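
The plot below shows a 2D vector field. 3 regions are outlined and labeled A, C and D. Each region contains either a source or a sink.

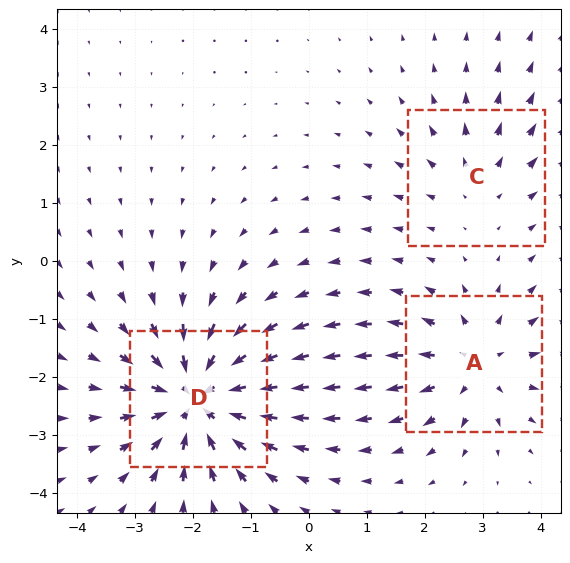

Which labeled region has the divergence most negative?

Divergence at each region's feature centre — A: about +3, C: about +2, D: about -5. Region D is most negative.

D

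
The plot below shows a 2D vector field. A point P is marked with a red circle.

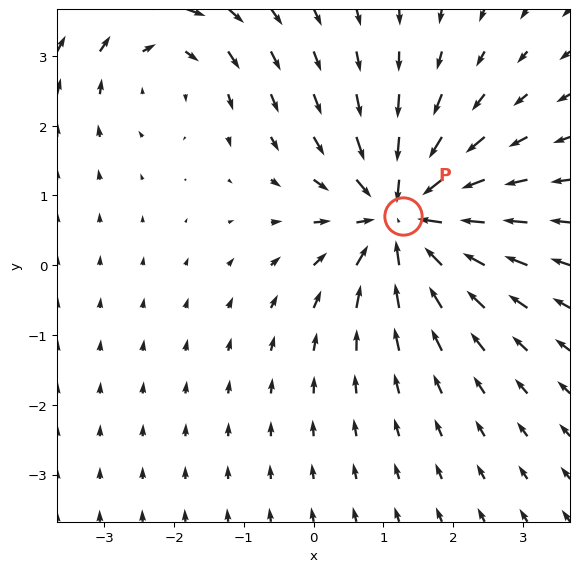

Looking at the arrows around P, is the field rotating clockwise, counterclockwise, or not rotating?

not rotating

Near P at (1.3, 0.7) the arrows show no circulation. The curl there is ≈0.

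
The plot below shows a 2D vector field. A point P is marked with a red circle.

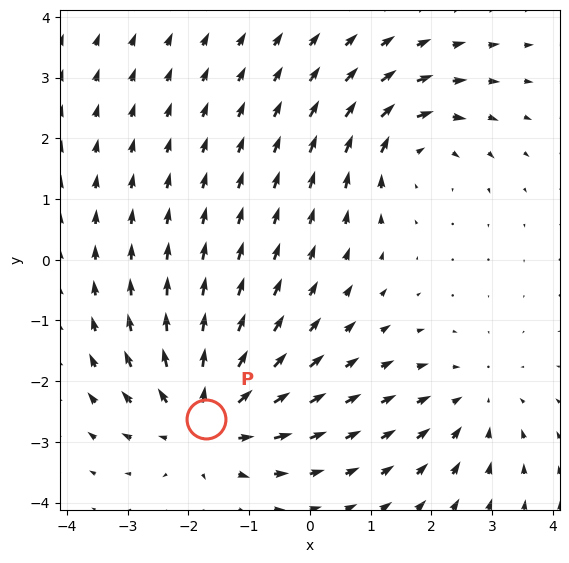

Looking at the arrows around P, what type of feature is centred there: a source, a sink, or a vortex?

At P (-1.7, -2.6) the arrows spread outward. Divergence about +4, curl ≈0 — positive divergence with near-zero curl is a source.

source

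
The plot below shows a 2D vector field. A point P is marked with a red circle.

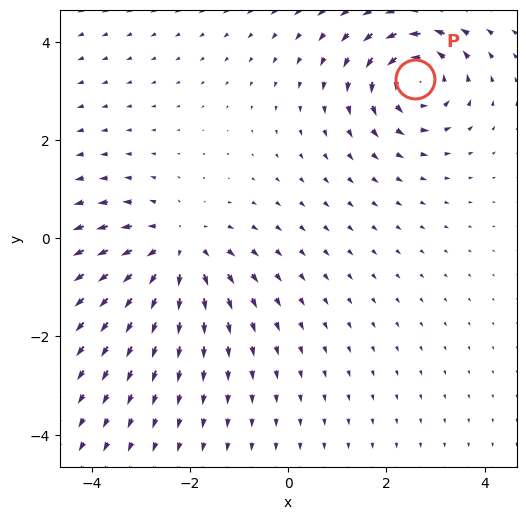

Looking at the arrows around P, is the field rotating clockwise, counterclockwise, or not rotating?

Near P at (2.6, 3.2) the arrows circulate counterclockwise. The curl (z-component) there is about +5; positive curl means counterclockwise rotation.

counterclockwise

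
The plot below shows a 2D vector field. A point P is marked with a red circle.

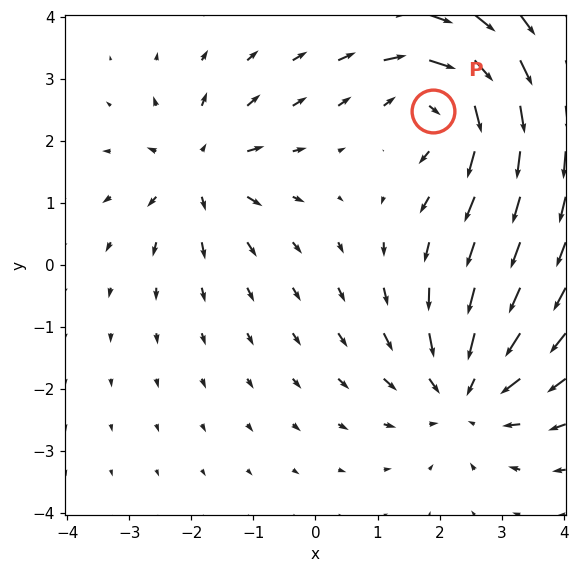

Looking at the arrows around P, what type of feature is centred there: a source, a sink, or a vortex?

vortex

At P (1.9, 2.5) the arrows circulate clockwise. Divergence ≈0, curl about -4 — near-zero divergence with nonzero curl is a vortex.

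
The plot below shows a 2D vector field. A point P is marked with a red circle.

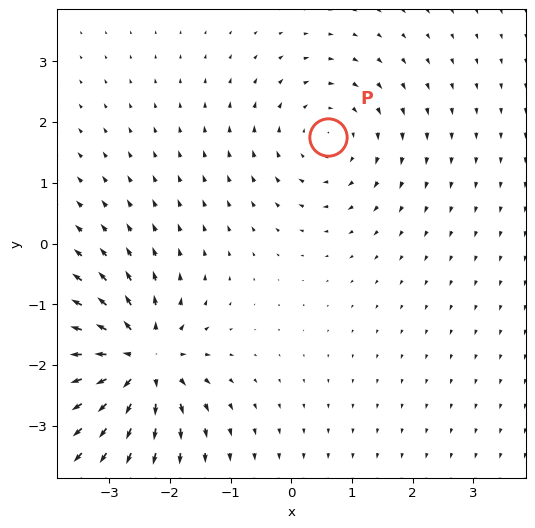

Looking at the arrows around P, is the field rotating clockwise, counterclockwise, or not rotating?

Near P at (0.6, 1.8) the arrows circulate clockwise. The curl (z-component) there is about -3; negative curl means clockwise rotation.

clockwise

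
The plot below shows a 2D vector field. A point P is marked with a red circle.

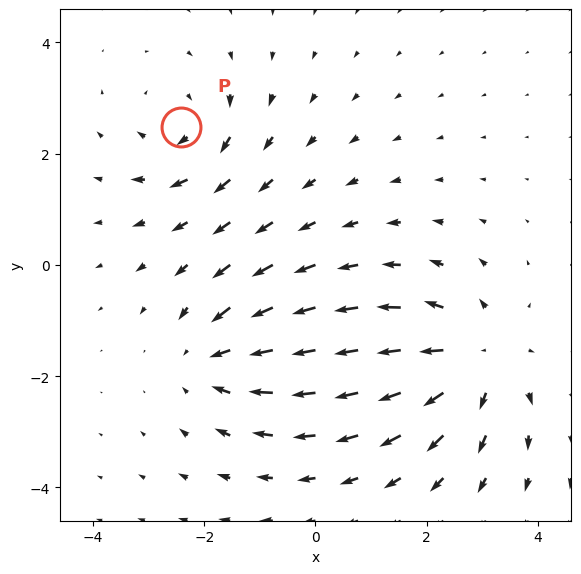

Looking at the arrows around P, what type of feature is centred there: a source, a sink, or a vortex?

vortex

At P (-2.4, 2.5) the arrows circulate clockwise. Divergence ≈0, curl about -3 — near-zero divergence with nonzero curl is a vortex.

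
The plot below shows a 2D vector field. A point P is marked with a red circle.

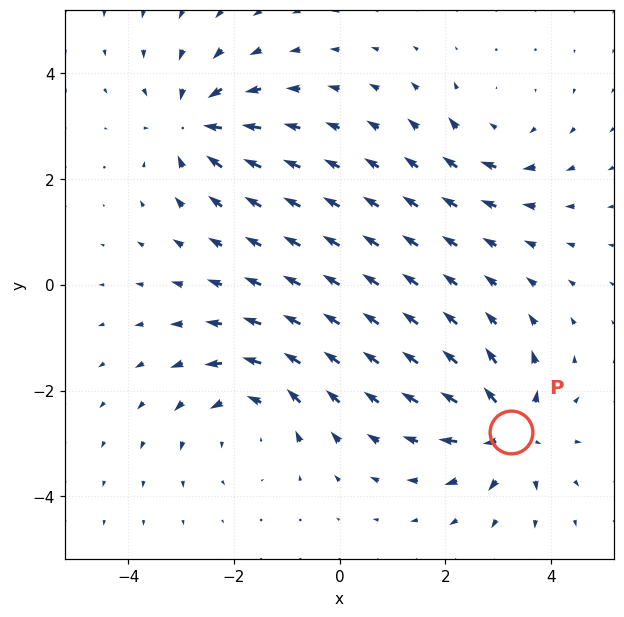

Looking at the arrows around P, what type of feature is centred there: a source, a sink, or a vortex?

At P (3.2, -2.8) the arrows spread outward. Divergence about +6, curl ≈0 — positive divergence with near-zero curl is a source.

source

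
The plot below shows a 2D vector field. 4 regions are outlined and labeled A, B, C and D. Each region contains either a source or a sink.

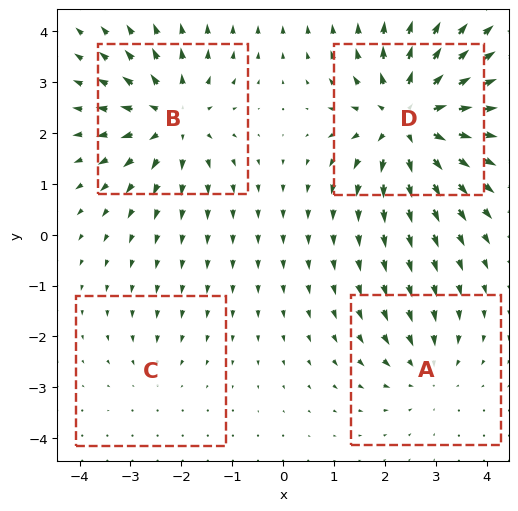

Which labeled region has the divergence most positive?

D

Divergence at each region's feature centre — A: about -3, B: about +6, C: about -2, D: about +8. Region D is most positive.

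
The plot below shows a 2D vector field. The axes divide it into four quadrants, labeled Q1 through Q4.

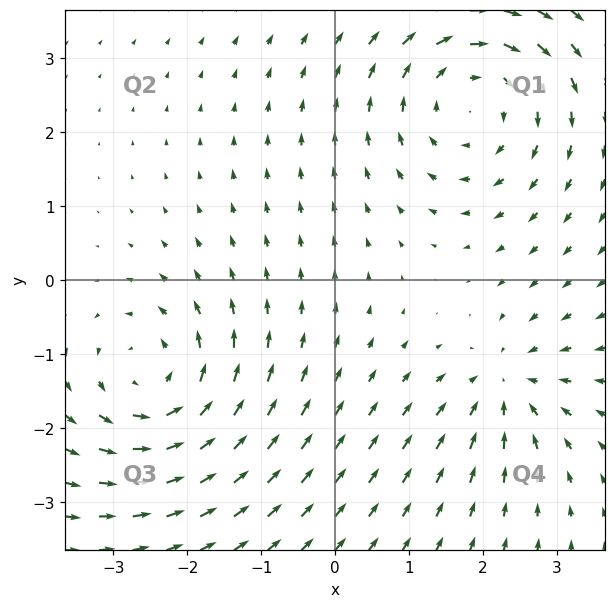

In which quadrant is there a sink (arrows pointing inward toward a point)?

The sink sits at approximately (2.3, -1.4), which lies in quadrant Q4. The divergence there is about -4, negative as expected for a sink.

Q4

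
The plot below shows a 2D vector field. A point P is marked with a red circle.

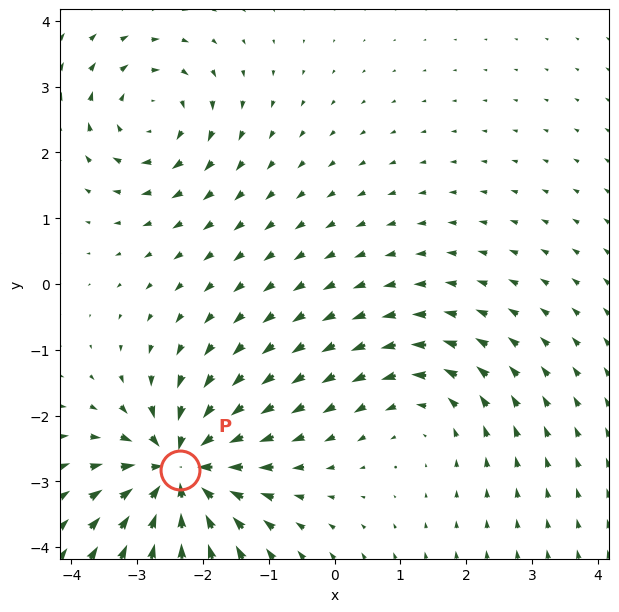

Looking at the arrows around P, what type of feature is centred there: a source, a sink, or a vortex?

At P (-2.3, -2.8) the arrows converge inward. Divergence about -7, curl ≈0 — negative divergence with near-zero curl is a sink.

sink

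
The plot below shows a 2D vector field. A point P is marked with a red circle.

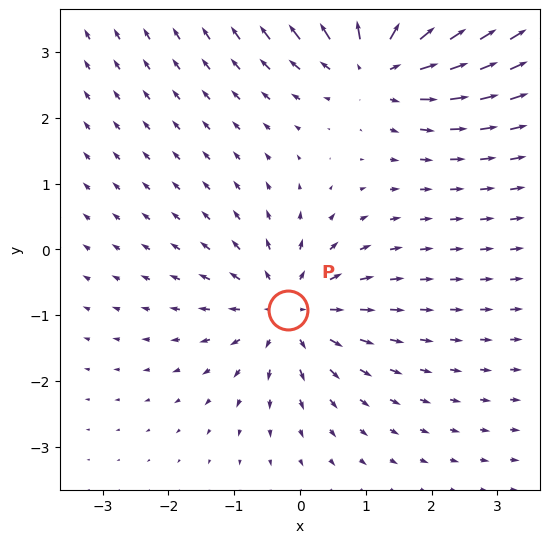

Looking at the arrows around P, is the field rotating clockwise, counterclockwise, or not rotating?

not rotating

Near P at (-0.2, -0.9) the arrows show no circulation. The curl there is ≈0.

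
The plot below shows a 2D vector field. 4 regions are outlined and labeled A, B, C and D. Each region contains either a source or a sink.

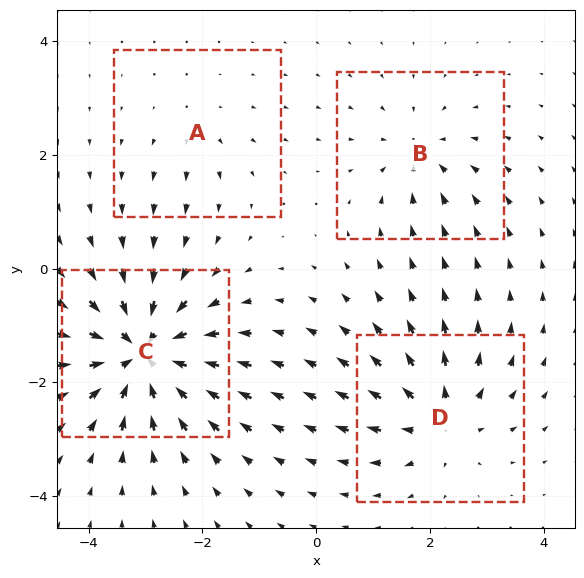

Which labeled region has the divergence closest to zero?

Divergence at each region's feature centre — A: about +2, B: about -4, C: about -9, D: about +5. Region A is closest to zero.

A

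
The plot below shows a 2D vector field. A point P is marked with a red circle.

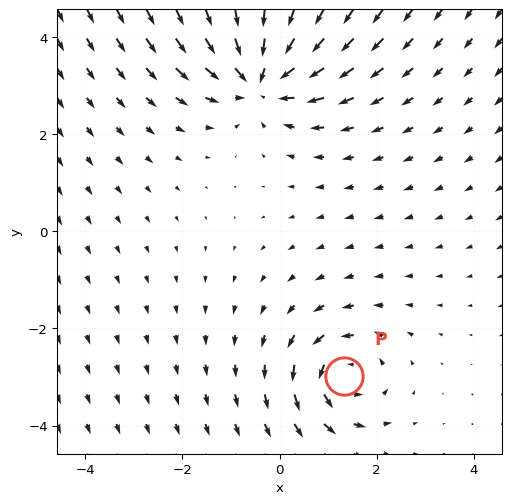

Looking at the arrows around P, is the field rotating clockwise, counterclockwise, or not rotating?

counterclockwise

Near P at (1.3, -3.0) the arrows circulate counterclockwise. The curl (z-component) there is about +4; positive curl means counterclockwise rotation.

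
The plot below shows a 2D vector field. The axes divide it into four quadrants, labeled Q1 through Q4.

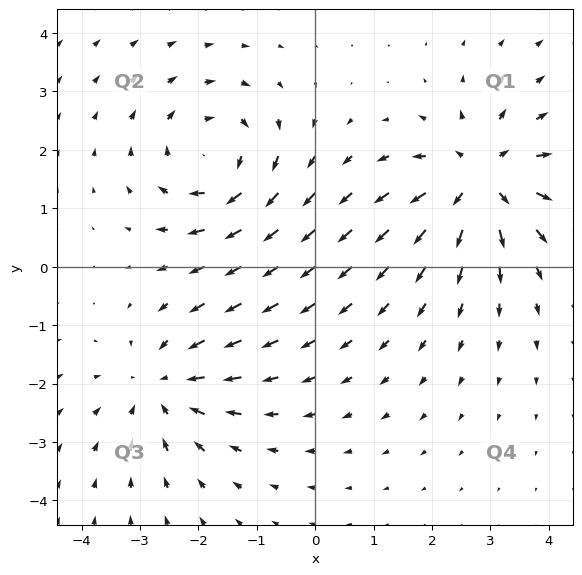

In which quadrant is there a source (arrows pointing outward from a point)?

Q1

The source sits at approximately (2.8, 1.5), which lies in quadrant Q1. The divergence there is about +4, positive as expected for a source.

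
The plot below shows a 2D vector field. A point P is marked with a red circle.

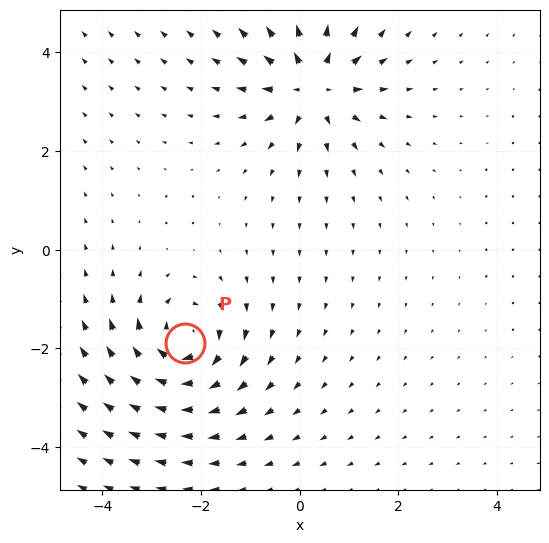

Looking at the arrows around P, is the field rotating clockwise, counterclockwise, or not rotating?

clockwise

Near P at (-2.3, -1.9) the arrows circulate clockwise. The curl (z-component) there is about -6; negative curl means clockwise rotation.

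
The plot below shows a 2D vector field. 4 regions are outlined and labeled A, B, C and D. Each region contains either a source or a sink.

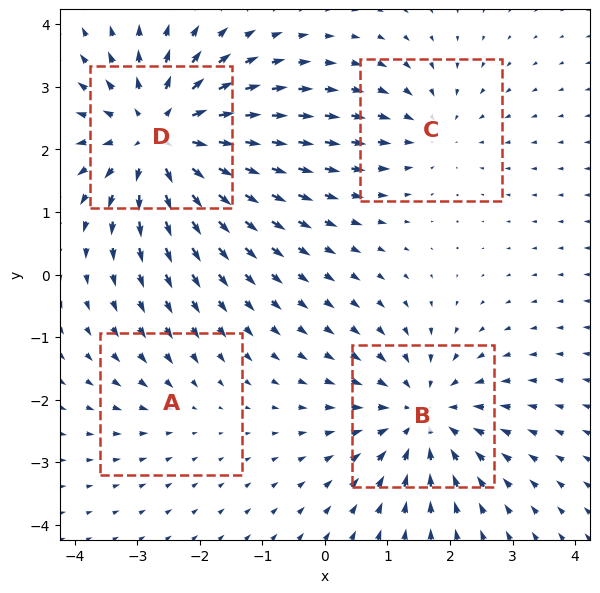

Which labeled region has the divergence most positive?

D

Divergence at each region's feature centre — A: about -2, B: about -5, C: about -3, D: about +7. Region D is most positive.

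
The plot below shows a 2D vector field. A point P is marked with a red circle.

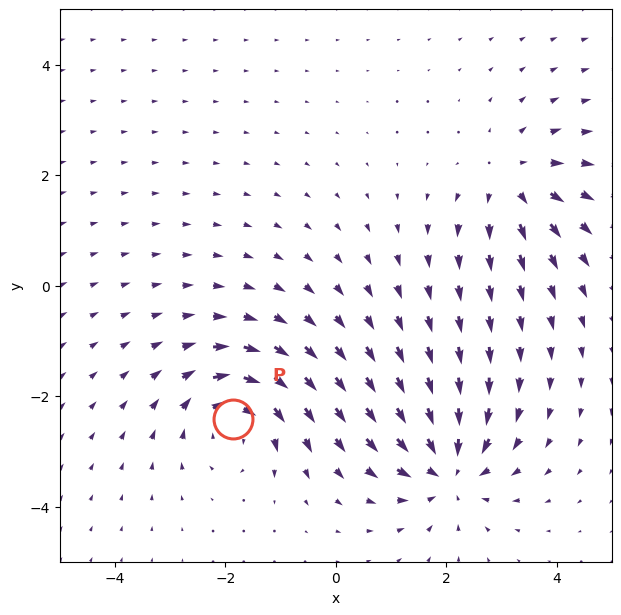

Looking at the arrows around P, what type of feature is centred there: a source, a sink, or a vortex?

At P (-1.9, -2.4) the arrows circulate clockwise. Divergence ≈0, curl about -6 — near-zero divergence with nonzero curl is a vortex.

vortex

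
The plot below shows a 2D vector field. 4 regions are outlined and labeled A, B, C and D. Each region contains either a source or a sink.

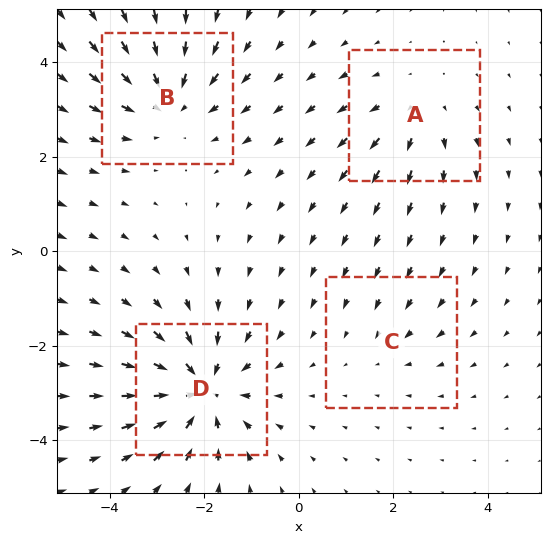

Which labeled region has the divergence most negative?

D

Divergence at each region's feature centre — A: about +3, B: about -5, C: about -2, D: about -6. Region D is most negative.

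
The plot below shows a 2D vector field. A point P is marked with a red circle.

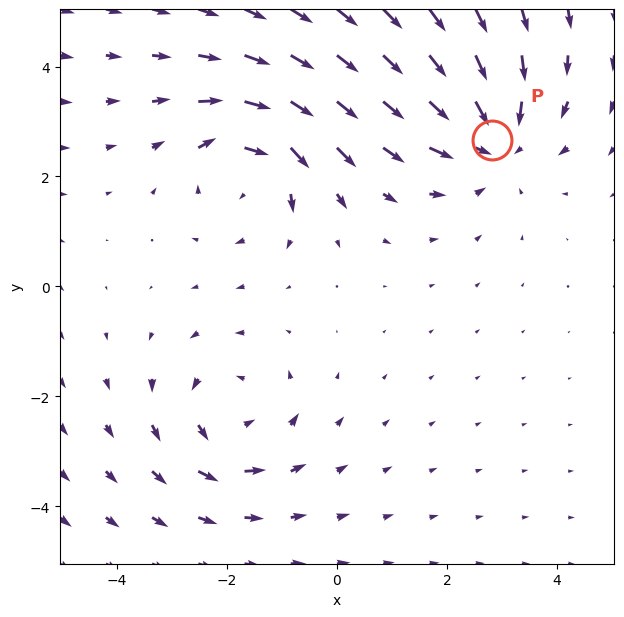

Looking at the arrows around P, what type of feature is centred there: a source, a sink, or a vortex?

sink

At P (2.8, 2.7) the arrows converge inward. Divergence about -3, curl ≈0 — negative divergence with near-zero curl is a sink.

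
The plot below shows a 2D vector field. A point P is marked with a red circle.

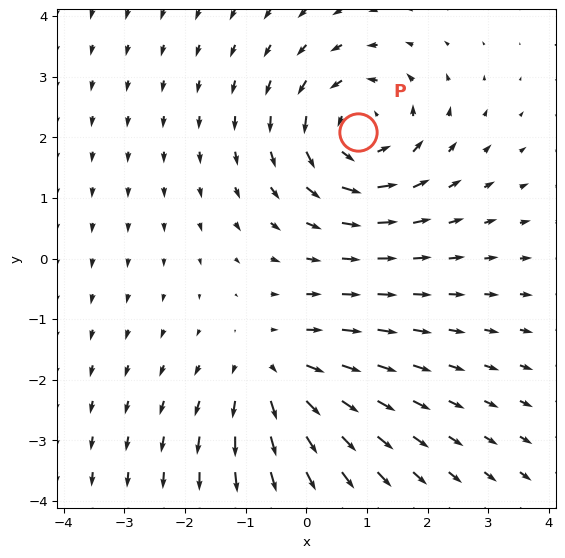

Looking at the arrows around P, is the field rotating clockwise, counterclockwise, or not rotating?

counterclockwise

Near P at (0.9, 2.1) the arrows circulate counterclockwise. The curl (z-component) there is about +5; positive curl means counterclockwise rotation.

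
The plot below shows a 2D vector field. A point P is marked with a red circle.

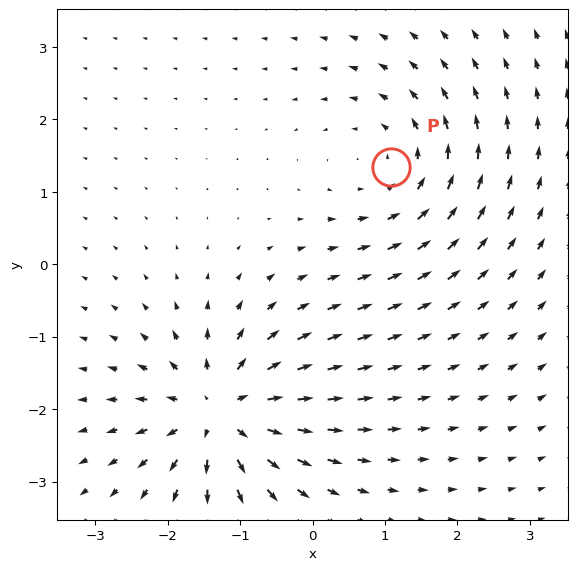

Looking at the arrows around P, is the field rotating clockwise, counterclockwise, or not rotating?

Near P at (1.1, 1.3) the arrows circulate counterclockwise. The curl (z-component) there is about +3; positive curl means counterclockwise rotation.

counterclockwise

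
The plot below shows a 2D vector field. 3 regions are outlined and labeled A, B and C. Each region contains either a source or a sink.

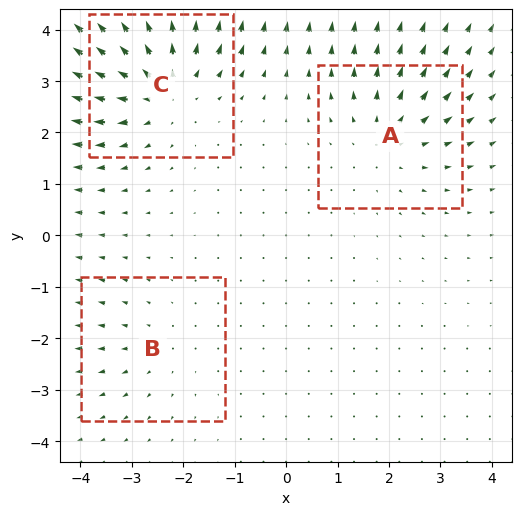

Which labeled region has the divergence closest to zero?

Divergence at each region's feature centre — A: about +3, B: about +2, C: about +4. Region B is closest to zero.

B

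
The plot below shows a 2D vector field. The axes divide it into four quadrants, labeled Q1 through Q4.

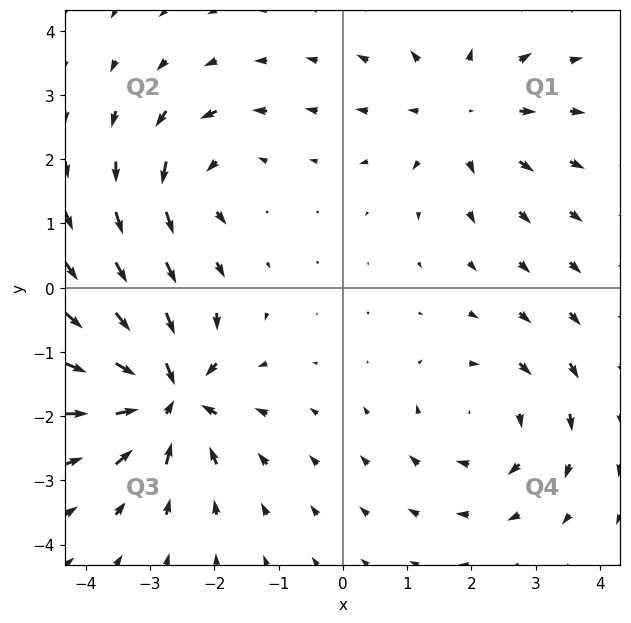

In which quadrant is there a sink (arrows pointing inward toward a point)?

The sink sits at approximately (-2.7, -1.7), which lies in quadrant Q3. The divergence there is about -7, negative as expected for a sink.

Q3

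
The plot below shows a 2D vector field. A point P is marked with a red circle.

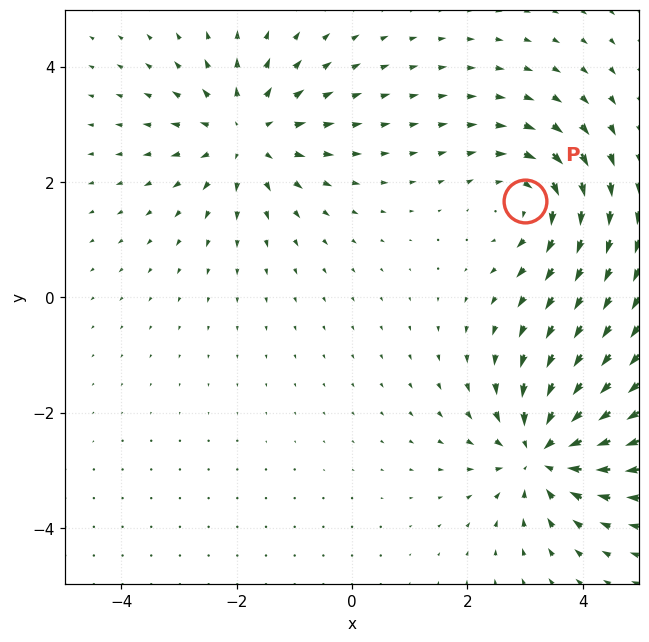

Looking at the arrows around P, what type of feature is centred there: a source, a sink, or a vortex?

At P (3.0, 1.7) the arrows circulate clockwise. Divergence ≈0, curl about -4 — near-zero divergence with nonzero curl is a vortex.

vortex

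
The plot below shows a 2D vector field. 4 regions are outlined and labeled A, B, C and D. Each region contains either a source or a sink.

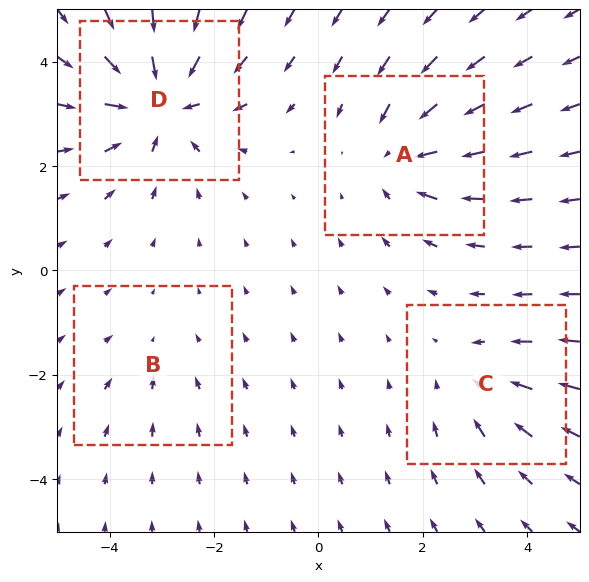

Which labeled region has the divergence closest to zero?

B

Divergence at each region's feature centre — A: about -4, B: about -2, C: about -3, D: about -6. Region B is closest to zero.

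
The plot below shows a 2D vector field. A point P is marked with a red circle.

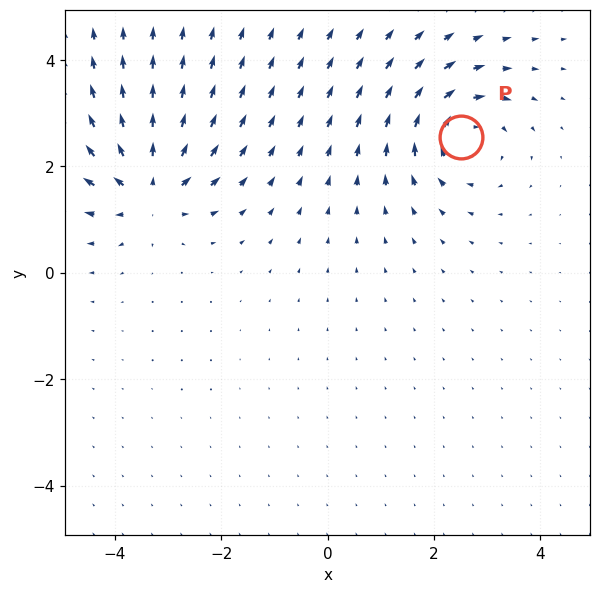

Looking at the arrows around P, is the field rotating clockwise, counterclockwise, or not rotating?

clockwise

Near P at (2.5, 2.6) the arrows circulate clockwise. The curl (z-component) there is about -6; negative curl means clockwise rotation.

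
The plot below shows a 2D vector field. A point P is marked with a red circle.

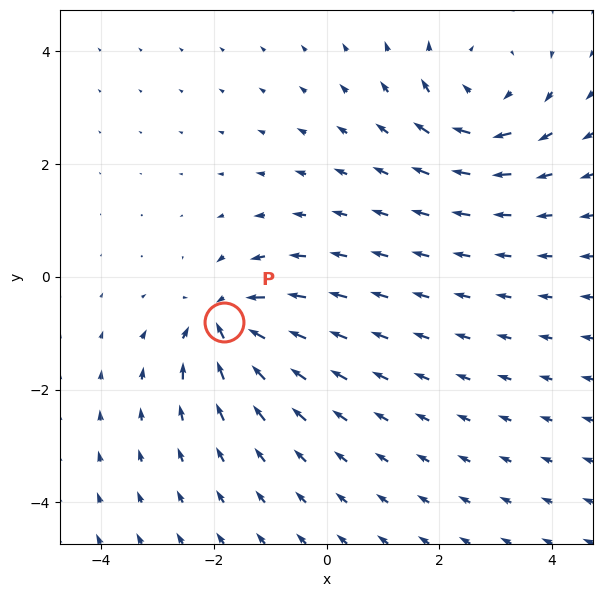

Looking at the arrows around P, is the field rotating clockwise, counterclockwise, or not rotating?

Near P at (-1.8, -0.8) the arrows show no circulation. The curl there is ≈0.

not rotating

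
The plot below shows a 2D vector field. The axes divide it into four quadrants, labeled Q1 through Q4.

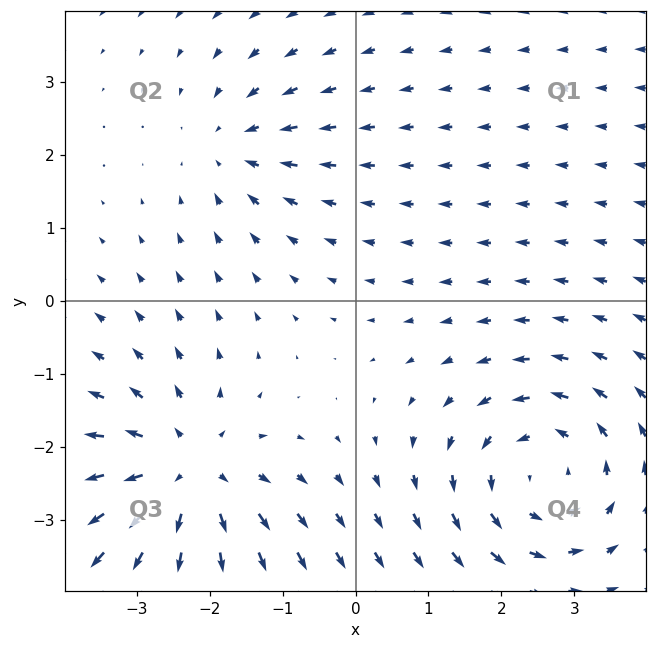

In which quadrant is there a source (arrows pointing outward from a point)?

Q3

The source sits at approximately (-2.3, -2.4), which lies in quadrant Q3. The divergence there is about +4, positive as expected for a source.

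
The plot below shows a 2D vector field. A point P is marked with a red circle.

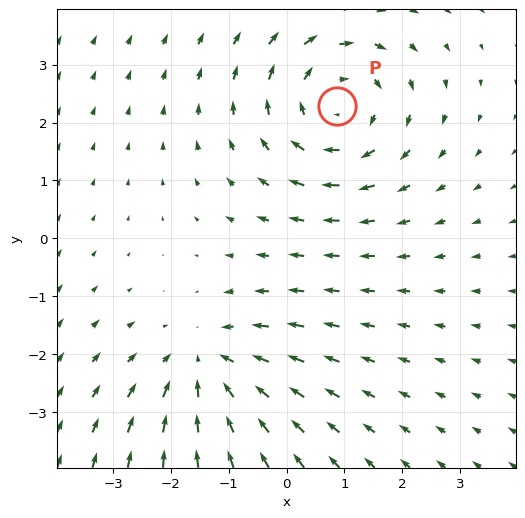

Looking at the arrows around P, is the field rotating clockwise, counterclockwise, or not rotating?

clockwise

Near P at (0.9, 2.3) the arrows circulate clockwise. The curl (z-component) there is about -4; negative curl means clockwise rotation.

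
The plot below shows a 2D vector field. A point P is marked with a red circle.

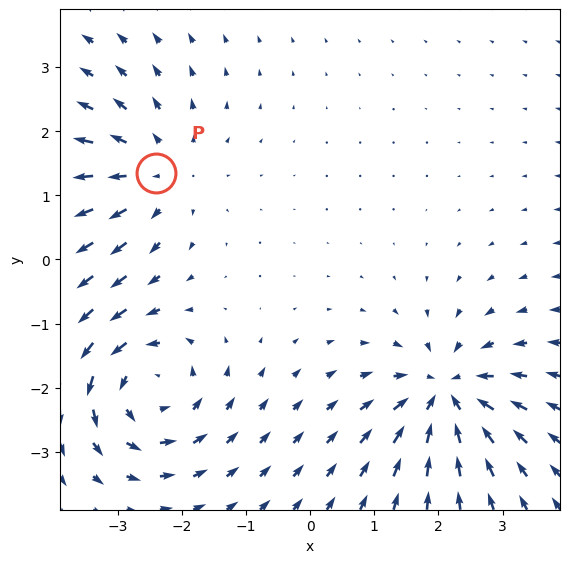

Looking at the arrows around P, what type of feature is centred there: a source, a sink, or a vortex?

At P (-2.4, 1.4) the arrows spread outward. Divergence about +3, curl ≈0 — positive divergence with near-zero curl is a source.

source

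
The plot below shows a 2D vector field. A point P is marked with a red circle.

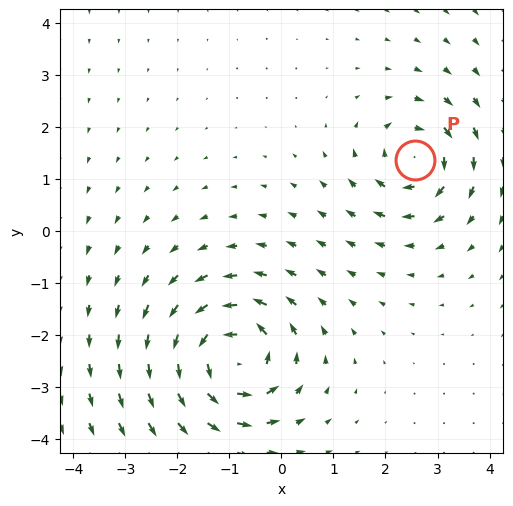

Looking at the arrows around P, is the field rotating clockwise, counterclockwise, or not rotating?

Near P at (2.6, 1.4) the arrows circulate clockwise. The curl (z-component) there is about -5; negative curl means clockwise rotation.

clockwise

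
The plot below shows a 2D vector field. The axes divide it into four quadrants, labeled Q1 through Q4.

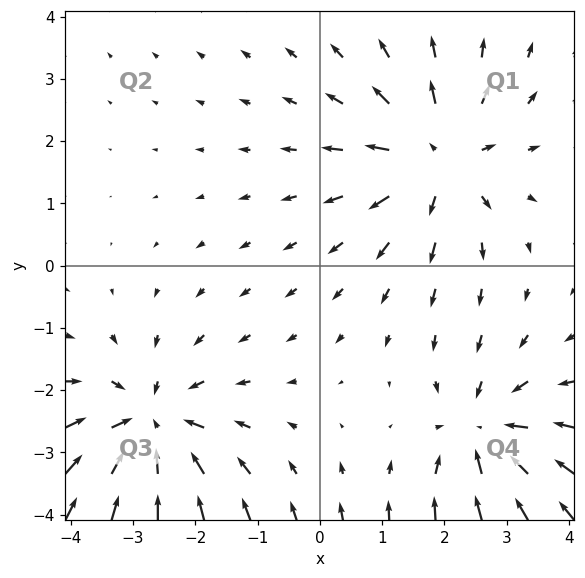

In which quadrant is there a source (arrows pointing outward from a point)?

Q1

The source sits at approximately (1.9, 1.7), which lies in quadrant Q1. The divergence there is about +3, positive as expected for a source.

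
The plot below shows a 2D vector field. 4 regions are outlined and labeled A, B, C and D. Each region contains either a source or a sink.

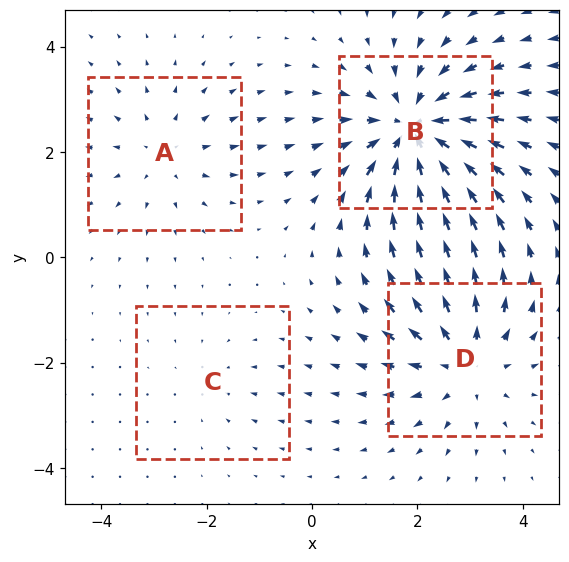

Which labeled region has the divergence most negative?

Divergence at each region's feature centre — A: about +3, B: about -6, C: about -2, D: about +5. Region B is most negative.

B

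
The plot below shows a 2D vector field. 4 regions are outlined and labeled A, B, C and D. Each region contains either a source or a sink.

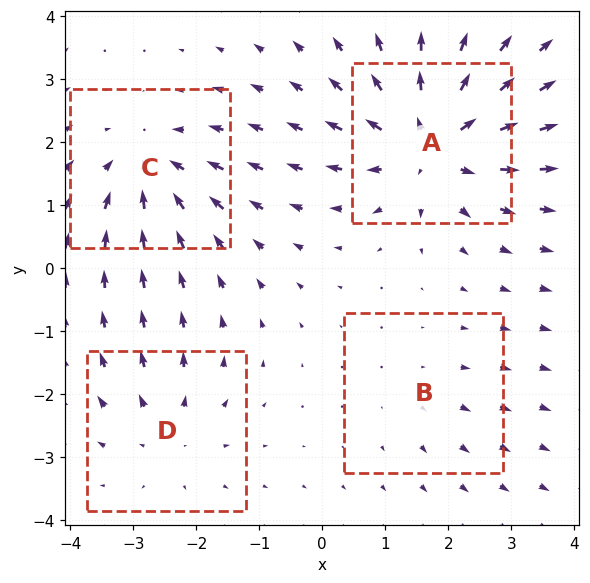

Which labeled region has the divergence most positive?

A

Divergence at each region's feature centre — A: about +7, B: about +2, C: about -5, D: about +3. Region A is most positive.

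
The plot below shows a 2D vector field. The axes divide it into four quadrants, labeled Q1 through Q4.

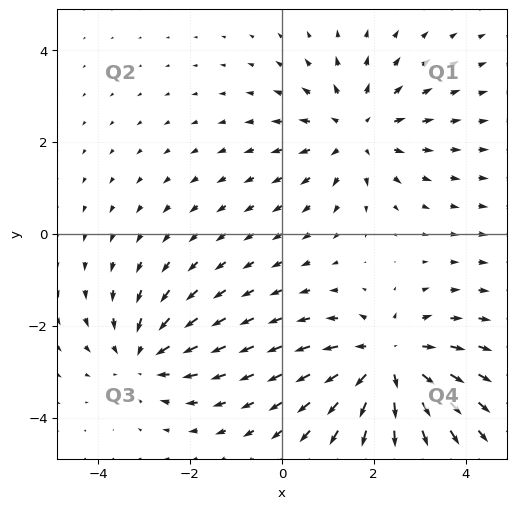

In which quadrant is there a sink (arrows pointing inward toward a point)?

Q3

The sink sits at approximately (-3.0, -2.7), which lies in quadrant Q3. The divergence there is about -3, negative as expected for a sink.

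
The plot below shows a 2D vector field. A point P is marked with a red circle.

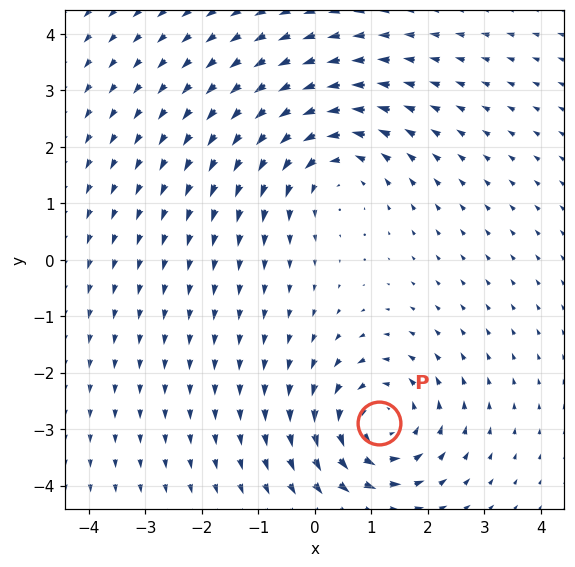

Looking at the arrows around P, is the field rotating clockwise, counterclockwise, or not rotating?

Near P at (1.1, -2.9) the arrows circulate counterclockwise. The curl (z-component) there is about +3; positive curl means counterclockwise rotation.

counterclockwise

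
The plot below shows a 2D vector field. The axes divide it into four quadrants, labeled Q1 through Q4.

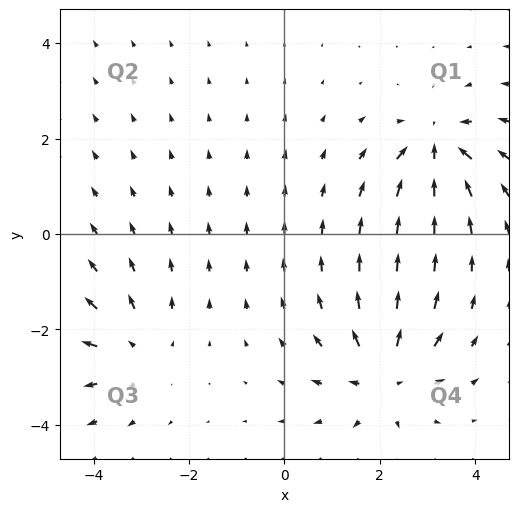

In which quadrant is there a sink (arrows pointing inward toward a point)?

Q1

The sink sits at approximately (3.2, 1.8), which lies in quadrant Q1. The divergence there is about -6, negative as expected for a sink.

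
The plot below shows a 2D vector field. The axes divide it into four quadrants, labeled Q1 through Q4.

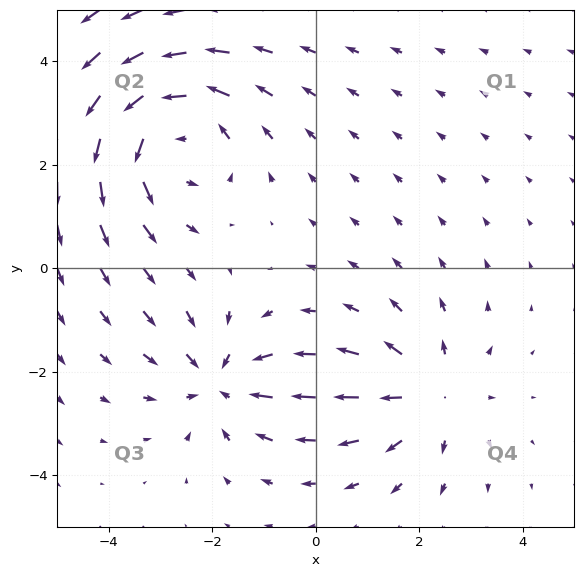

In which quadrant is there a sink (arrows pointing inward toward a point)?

The sink sits at approximately (-1.9, -2.2), which lies in quadrant Q3. The divergence there is about -3, negative as expected for a sink.

Q3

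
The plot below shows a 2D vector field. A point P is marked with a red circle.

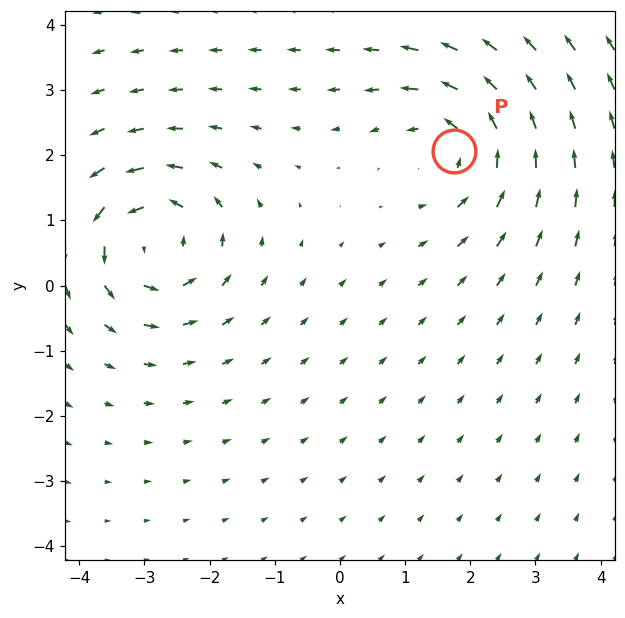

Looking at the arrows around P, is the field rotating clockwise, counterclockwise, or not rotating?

counterclockwise

Near P at (1.8, 2.1) the arrows circulate counterclockwise. The curl (z-component) there is about +3; positive curl means counterclockwise rotation.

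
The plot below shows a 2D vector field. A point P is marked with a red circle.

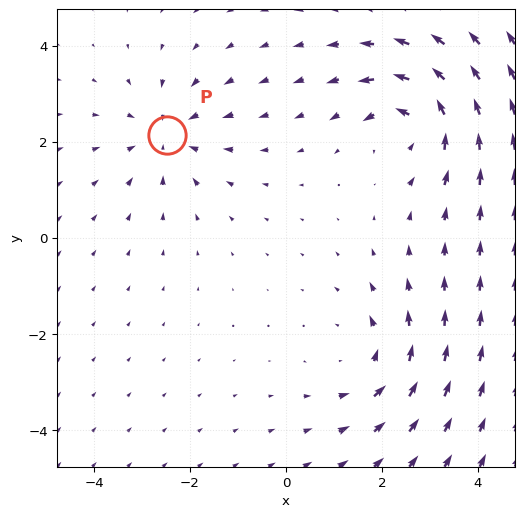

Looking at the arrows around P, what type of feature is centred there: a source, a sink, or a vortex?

At P (-2.5, 2.2) the arrows converge inward. Divergence about -3, curl ≈0 — negative divergence with near-zero curl is a sink.

sink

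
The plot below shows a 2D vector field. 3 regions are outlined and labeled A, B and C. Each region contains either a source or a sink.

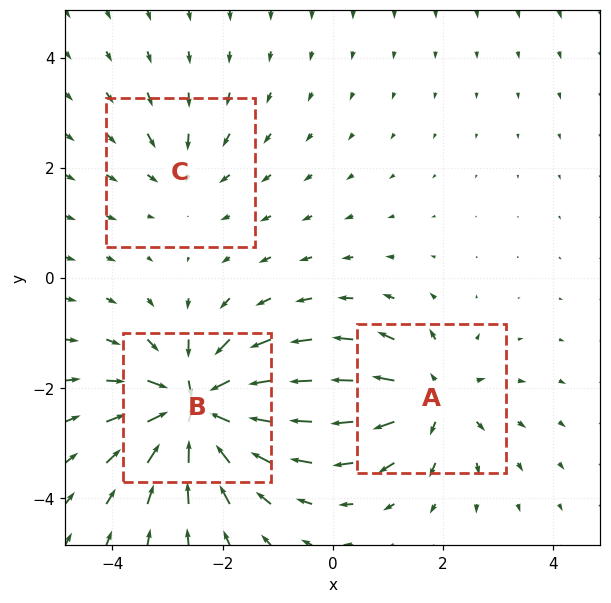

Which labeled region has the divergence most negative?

B

Divergence at each region's feature centre — A: about +4, B: about -6, C: about -2. Region B is most negative.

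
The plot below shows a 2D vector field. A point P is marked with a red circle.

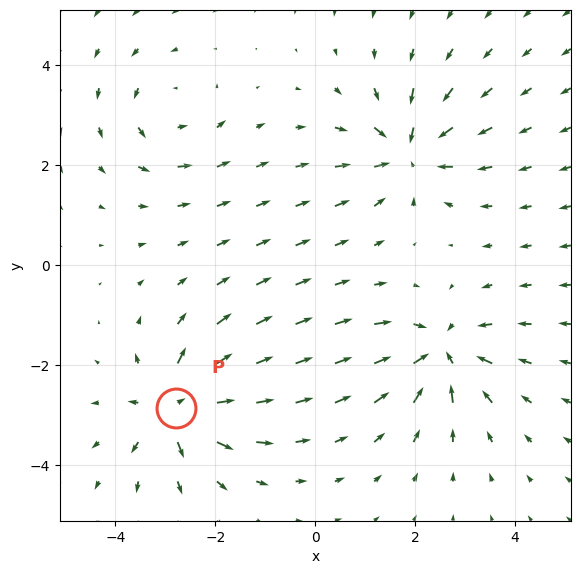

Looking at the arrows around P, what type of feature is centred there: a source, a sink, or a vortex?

At P (-2.8, -2.9) the arrows spread outward. Divergence about +7, curl ≈0 — positive divergence with near-zero curl is a source.

source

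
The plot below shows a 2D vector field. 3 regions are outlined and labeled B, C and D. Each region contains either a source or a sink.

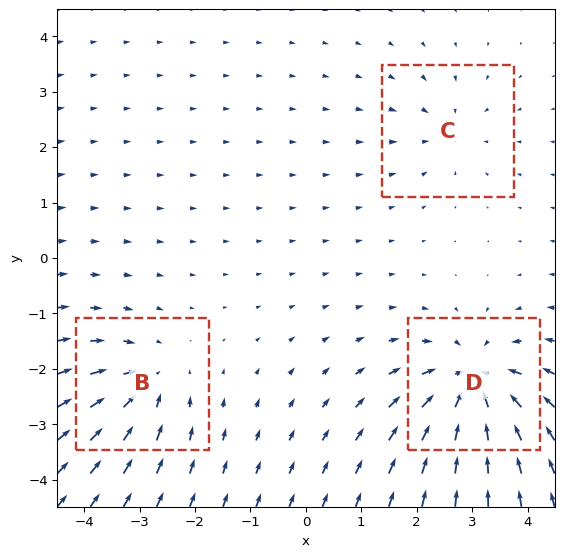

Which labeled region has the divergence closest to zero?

C

Divergence at each region's feature centre — B: about -4, C: about -2, D: about -6. Region C is closest to zero.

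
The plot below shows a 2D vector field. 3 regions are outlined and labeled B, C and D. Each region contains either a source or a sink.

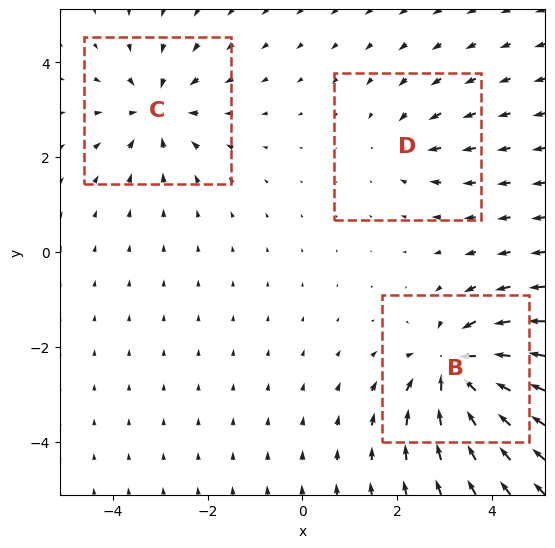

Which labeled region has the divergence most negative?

Divergence at each region's feature centre — B: about -6, C: about -4, D: about -2. Region B is most negative.

B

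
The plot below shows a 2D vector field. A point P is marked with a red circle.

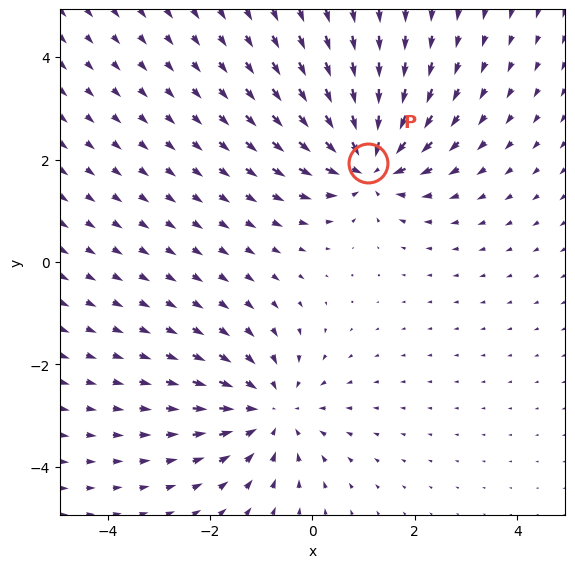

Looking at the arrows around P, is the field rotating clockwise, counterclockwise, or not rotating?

Near P at (1.1, 1.9) the arrows show no circulation. The curl there is ≈0.

not rotating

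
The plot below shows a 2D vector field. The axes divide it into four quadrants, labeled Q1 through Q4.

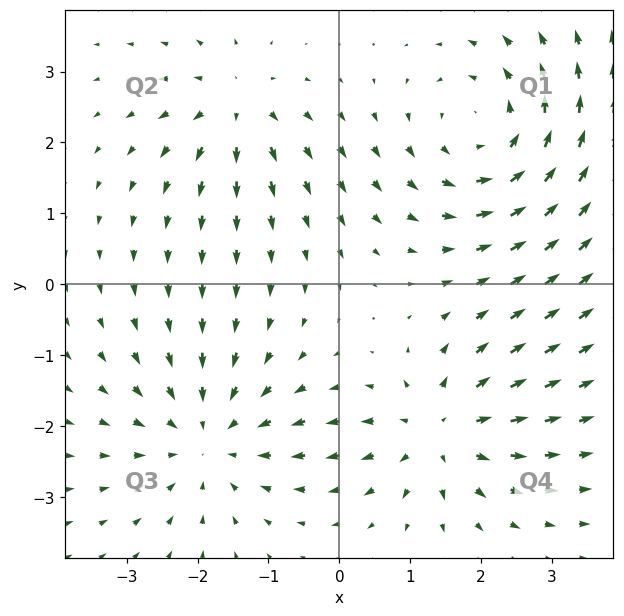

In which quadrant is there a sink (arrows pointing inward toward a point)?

The sink sits at approximately (-1.8, -2.2), which lies in quadrant Q3. The divergence there is about -4, negative as expected for a sink.

Q3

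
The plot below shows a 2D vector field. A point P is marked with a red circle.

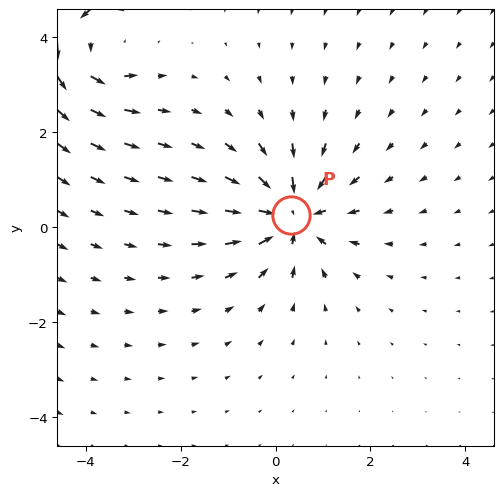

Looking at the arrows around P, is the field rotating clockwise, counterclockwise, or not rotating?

not rotating

Near P at (0.3, 0.3) the arrows show no circulation. The curl there is ≈0.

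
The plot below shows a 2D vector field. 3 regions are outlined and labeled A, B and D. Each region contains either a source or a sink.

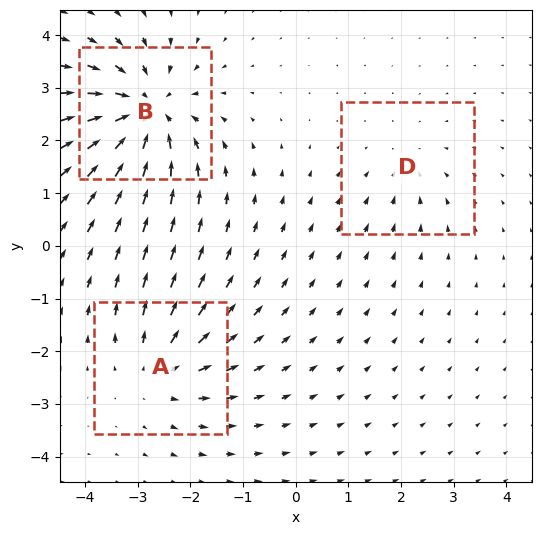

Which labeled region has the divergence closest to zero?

D

Divergence at each region's feature centre — A: about +3, B: about -5, D: about -2. Region D is closest to zero.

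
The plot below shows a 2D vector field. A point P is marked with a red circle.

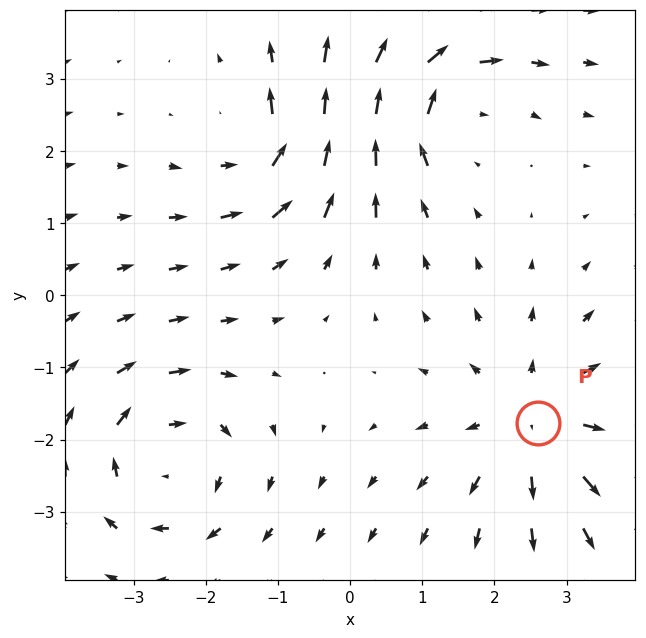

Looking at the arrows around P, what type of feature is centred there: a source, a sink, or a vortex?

source

At P (2.6, -1.8) the arrows spread outward. Divergence about +4, curl ≈0 — positive divergence with near-zero curl is a source.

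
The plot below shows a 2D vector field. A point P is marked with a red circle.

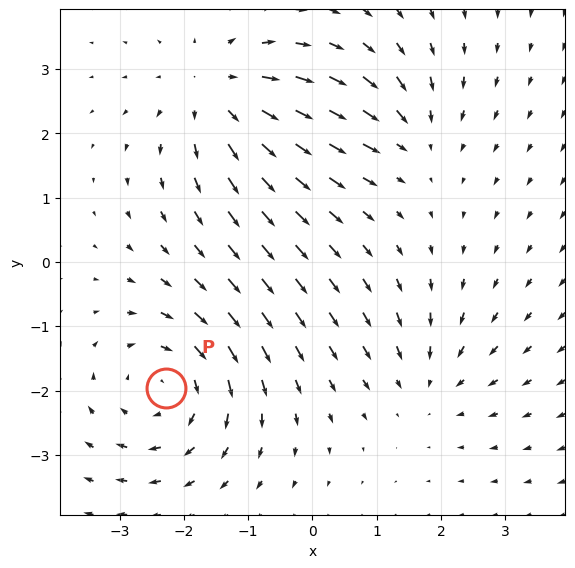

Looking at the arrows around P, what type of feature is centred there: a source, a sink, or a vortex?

At P (-2.3, -2.0) the arrows circulate clockwise. Divergence ≈0, curl about -4 — near-zero divergence with nonzero curl is a vortex.

vortex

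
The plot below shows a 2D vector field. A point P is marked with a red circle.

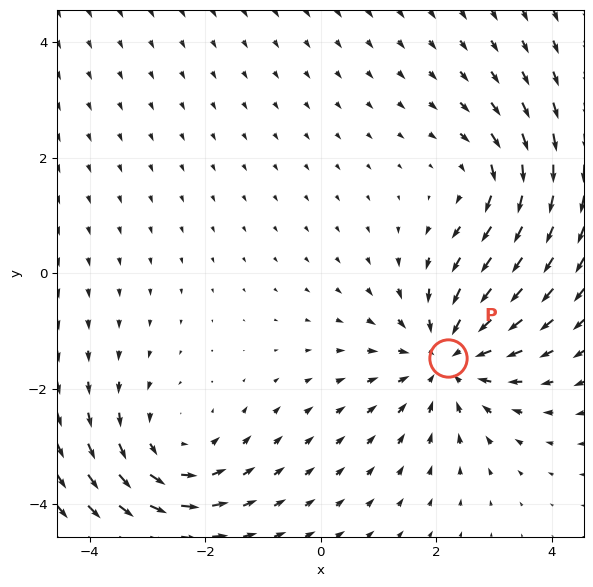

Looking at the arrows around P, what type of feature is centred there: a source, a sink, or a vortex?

sink

At P (2.2, -1.5) the arrows converge inward. Divergence about -4, curl ≈0 — negative divergence with near-zero curl is a sink.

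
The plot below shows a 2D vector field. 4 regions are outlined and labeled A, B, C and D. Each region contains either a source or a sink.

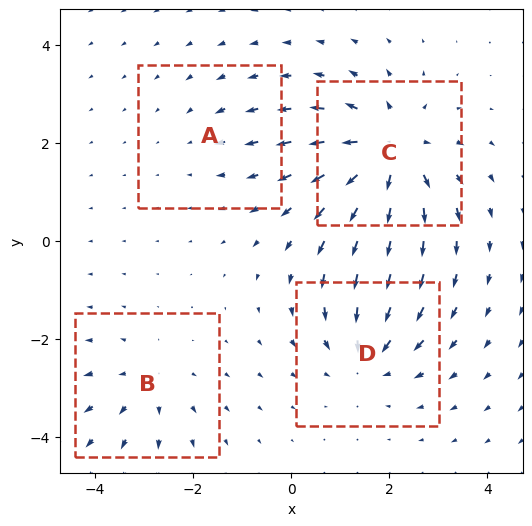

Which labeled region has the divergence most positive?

Divergence at each region's feature centre — A: about -2, B: about +3, C: about +7, D: about -4. Region C is most positive.

C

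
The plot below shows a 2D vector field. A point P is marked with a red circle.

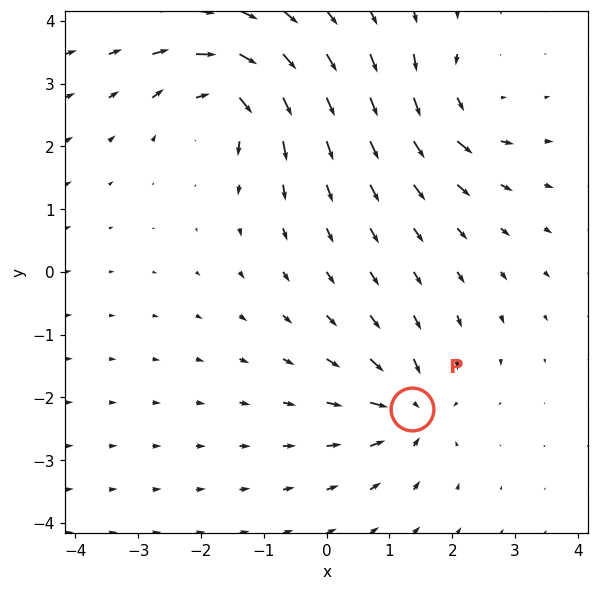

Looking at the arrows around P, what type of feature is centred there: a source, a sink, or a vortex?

sink

At P (1.4, -2.2) the arrows converge inward. Divergence about -4, curl ≈0 — negative divergence with near-zero curl is a sink.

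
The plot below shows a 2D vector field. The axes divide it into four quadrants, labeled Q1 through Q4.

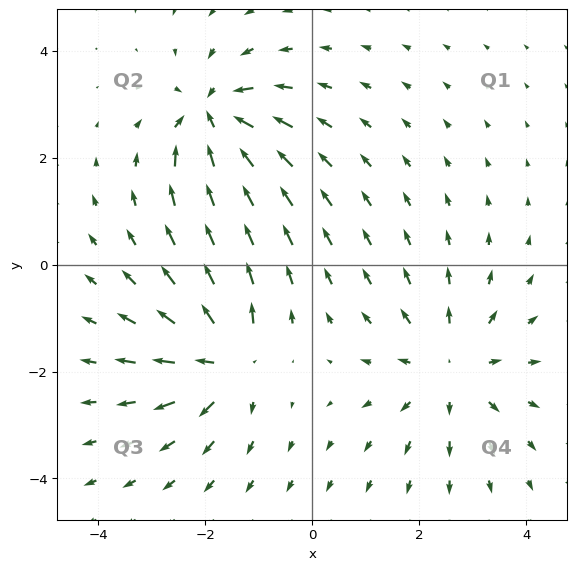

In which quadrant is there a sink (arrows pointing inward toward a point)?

The sink sits at approximately (-1.8, 2.8), which lies in quadrant Q2. The divergence there is about -6, negative as expected for a sink.

Q2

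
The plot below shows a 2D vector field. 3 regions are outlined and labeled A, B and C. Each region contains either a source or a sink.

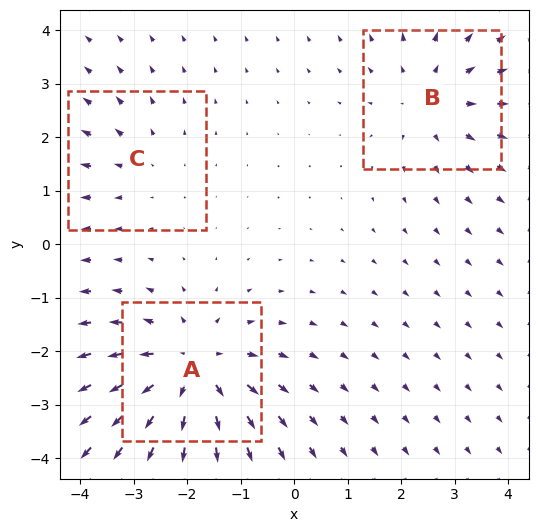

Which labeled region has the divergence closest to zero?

C

Divergence at each region's feature centre — A: about +4, B: about +3, C: about +2. Region C is closest to zero.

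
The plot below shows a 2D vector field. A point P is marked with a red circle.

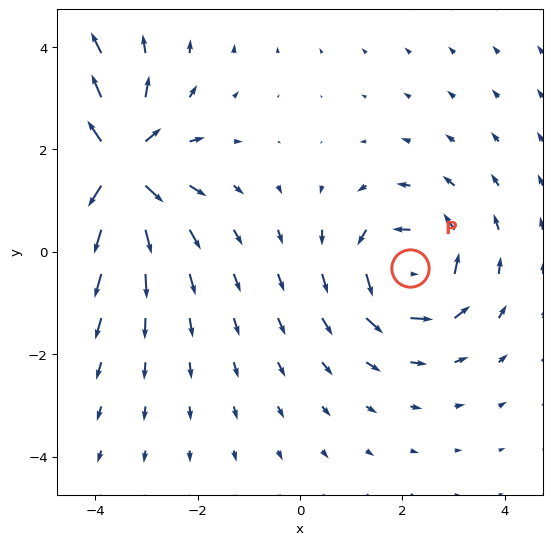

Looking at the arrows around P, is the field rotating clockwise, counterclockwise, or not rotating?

Near P at (2.2, -0.3) the arrows circulate counterclockwise. The curl (z-component) there is about +4; positive curl means counterclockwise rotation.

counterclockwise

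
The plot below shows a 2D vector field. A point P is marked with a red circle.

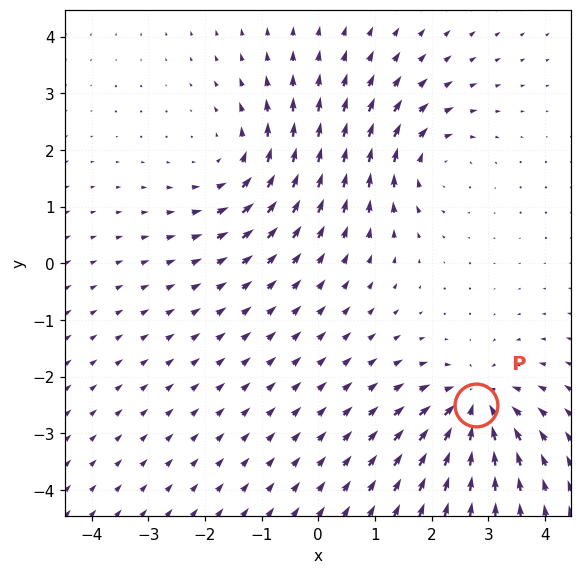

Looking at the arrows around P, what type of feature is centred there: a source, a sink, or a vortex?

sink

At P (2.8, -2.5) the arrows converge inward. Divergence about -5, curl ≈0 — negative divergence with near-zero curl is a sink.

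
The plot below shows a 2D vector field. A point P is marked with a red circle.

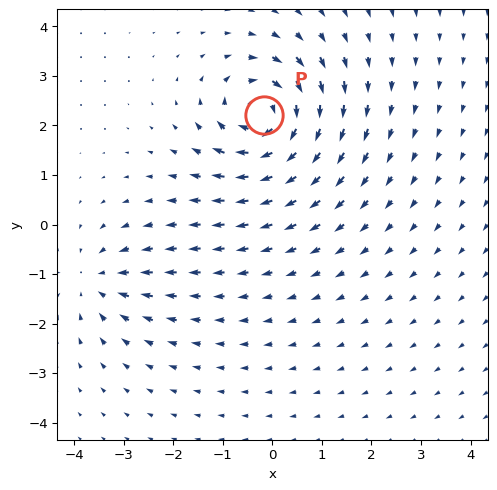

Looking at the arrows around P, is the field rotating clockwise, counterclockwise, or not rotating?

clockwise

Near P at (-0.2, 2.2) the arrows circulate clockwise. The curl (z-component) there is about -6; negative curl means clockwise rotation.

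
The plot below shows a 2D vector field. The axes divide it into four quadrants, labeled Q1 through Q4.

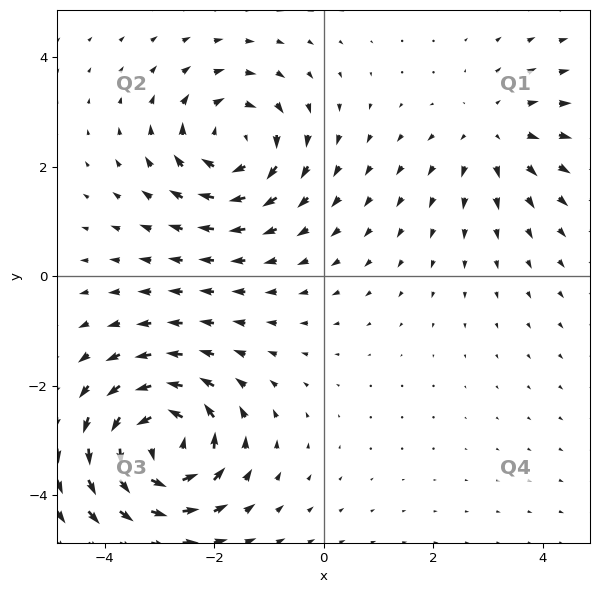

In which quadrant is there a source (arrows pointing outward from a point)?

Q1

The source sits at approximately (3.1, 2.6), which lies in quadrant Q1. The divergence there is about +3, positive as expected for a source.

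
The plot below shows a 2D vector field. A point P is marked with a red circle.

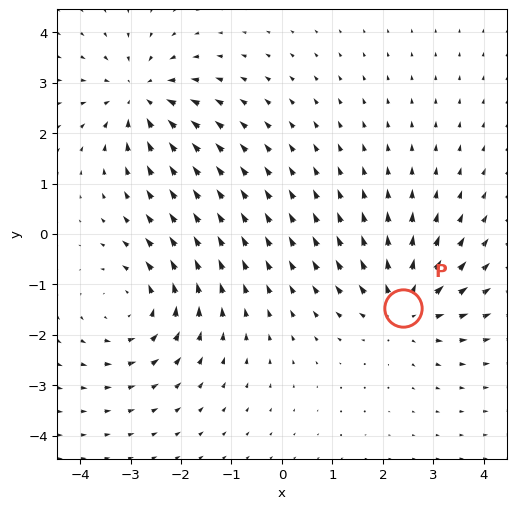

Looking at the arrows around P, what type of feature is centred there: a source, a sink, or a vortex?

source

At P (2.4, -1.5) the arrows spread outward. Divergence about +5, curl ≈0 — positive divergence with near-zero curl is a source.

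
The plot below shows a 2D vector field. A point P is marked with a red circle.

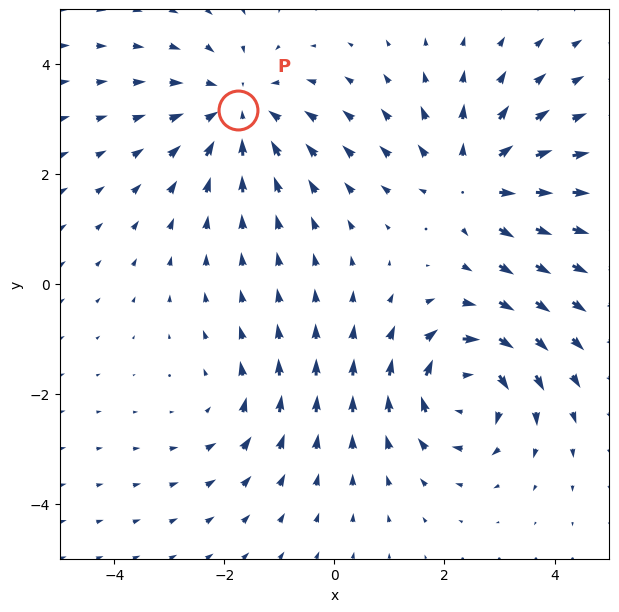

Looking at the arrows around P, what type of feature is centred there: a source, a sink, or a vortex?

At P (-1.7, 3.2) the arrows converge inward. Divergence about -4, curl ≈0 — negative divergence with near-zero curl is a sink.

sink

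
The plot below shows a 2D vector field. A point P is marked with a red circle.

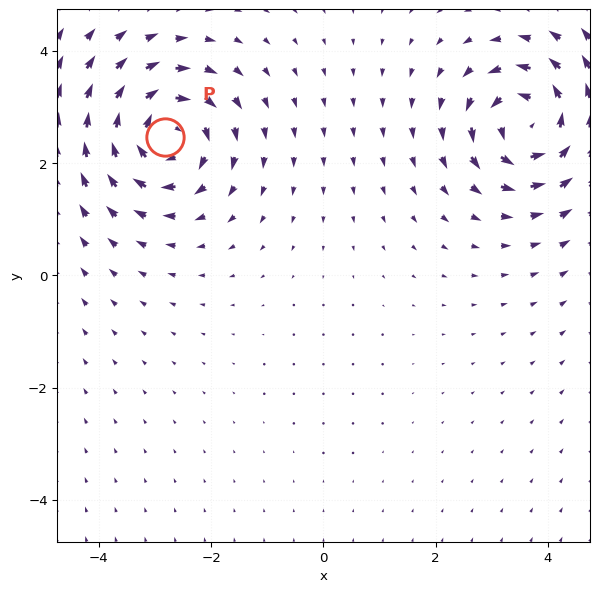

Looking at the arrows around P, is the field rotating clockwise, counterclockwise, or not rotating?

clockwise

Near P at (-2.8, 2.5) the arrows circulate clockwise. The curl (z-component) there is about -5; negative curl means clockwise rotation.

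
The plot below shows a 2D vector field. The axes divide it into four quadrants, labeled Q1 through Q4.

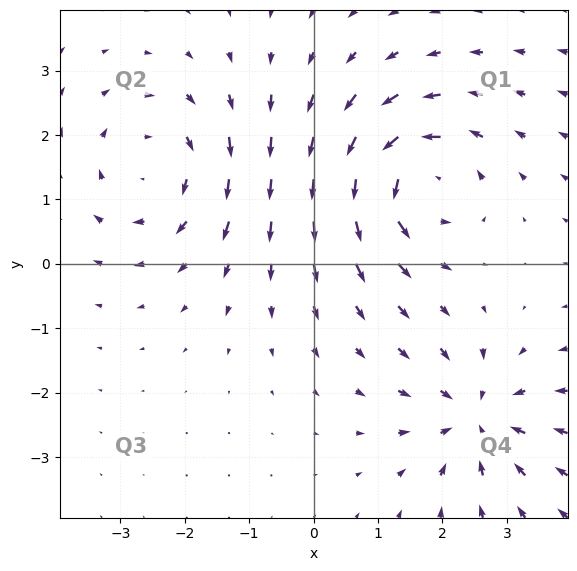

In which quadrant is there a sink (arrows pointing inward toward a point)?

Q4

The sink sits at approximately (2.5, -2.4), which lies in quadrant Q4. The divergence there is about -4, negative as expected for a sink.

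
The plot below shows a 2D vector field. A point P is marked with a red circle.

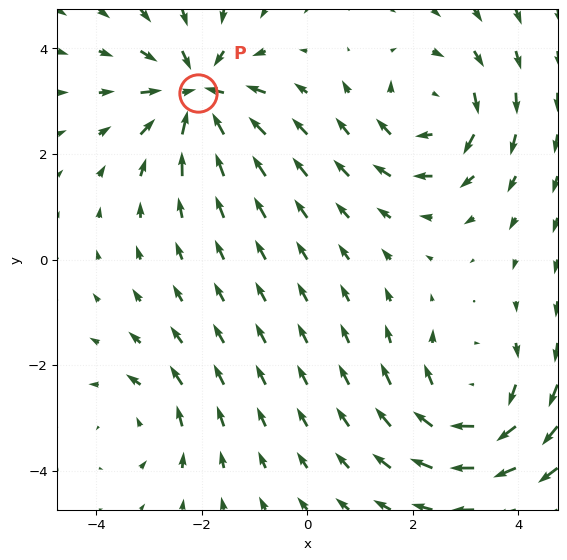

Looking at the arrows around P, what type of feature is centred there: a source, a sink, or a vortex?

At P (-2.1, 3.1) the arrows converge inward. Divergence about -6, curl ≈0 — negative divergence with near-zero curl is a sink.

sink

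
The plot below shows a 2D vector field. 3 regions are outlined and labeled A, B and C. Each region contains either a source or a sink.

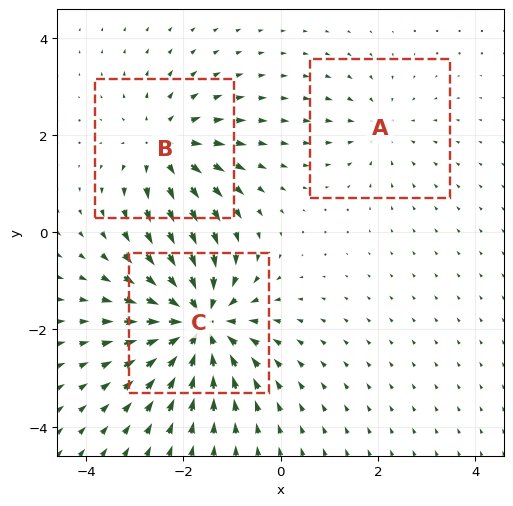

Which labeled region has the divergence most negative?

Divergence at each region's feature centre — A: about -2, B: about +3, C: about -5. Region C is most negative.

C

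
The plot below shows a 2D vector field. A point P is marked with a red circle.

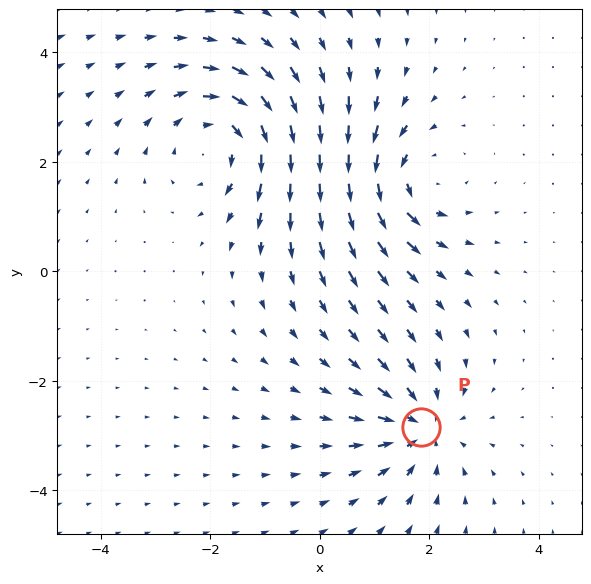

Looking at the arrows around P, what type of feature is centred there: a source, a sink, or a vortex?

sink

At P (1.9, -2.8) the arrows converge inward. Divergence about -4, curl ≈0 — negative divergence with near-zero curl is a sink.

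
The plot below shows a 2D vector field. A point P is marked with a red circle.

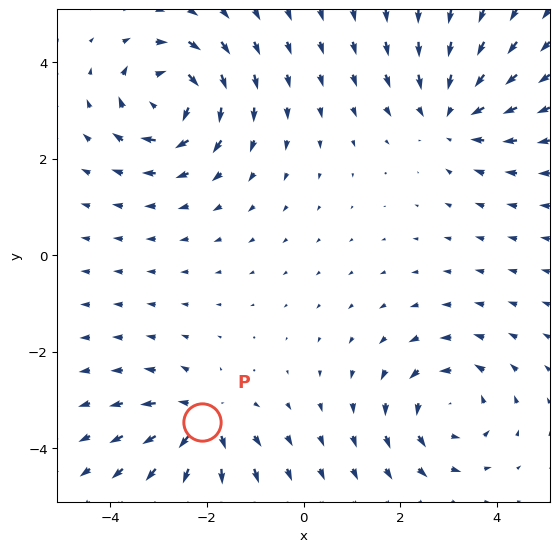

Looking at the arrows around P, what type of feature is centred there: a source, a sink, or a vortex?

source

At P (-2.1, -3.4) the arrows spread outward. Divergence about +5, curl ≈0 — positive divergence with near-zero curl is a source.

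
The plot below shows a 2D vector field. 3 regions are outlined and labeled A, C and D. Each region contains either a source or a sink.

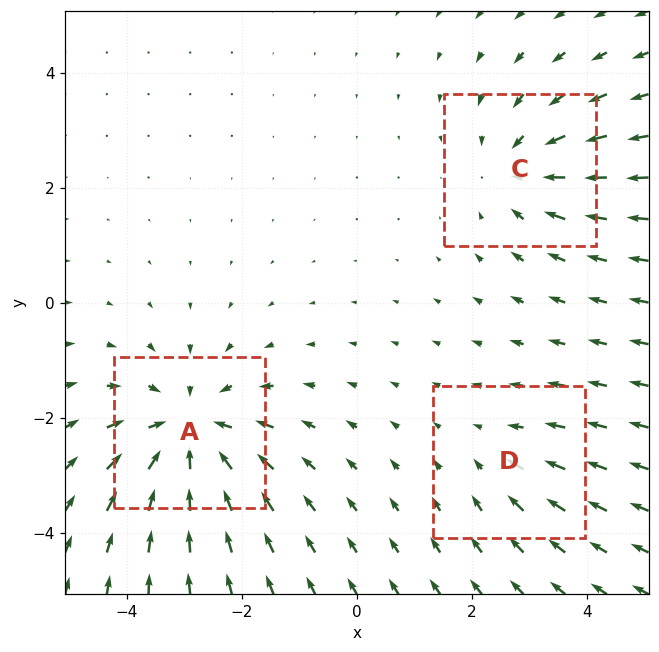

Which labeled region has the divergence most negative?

Divergence at each region's feature centre — A: about -4, C: about -3, D: about -2. Region A is most negative.

A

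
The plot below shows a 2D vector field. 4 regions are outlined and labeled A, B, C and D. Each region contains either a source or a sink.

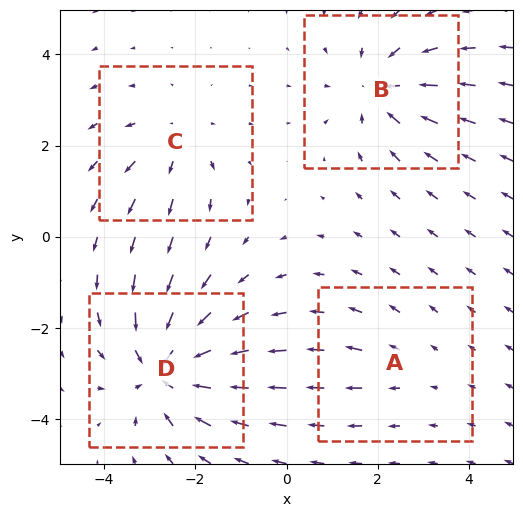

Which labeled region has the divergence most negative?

D

Divergence at each region's feature centre — A: about +2, B: about -4, C: about +3, D: about -6. Region D is most negative.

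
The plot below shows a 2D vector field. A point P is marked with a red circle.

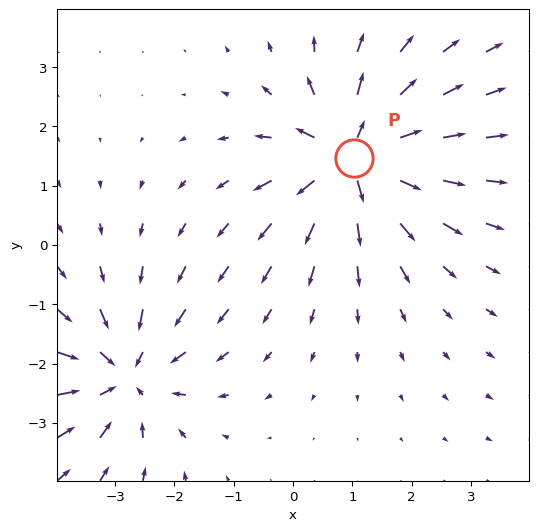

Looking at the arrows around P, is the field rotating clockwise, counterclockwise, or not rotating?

Near P at (1.0, 1.5) the arrows show no circulation. The curl there is ≈0.

not rotating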